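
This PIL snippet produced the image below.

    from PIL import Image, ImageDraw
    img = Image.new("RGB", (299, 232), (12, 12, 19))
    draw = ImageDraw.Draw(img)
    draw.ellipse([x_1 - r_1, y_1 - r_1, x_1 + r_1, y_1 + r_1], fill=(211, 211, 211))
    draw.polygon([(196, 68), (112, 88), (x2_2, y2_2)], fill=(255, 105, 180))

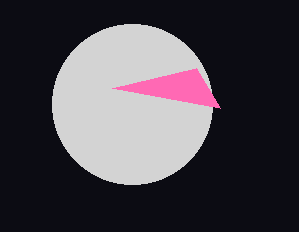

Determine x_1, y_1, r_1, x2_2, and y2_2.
x_1 = 132
y_1 = 104
r_1 = 80
x2_2 = 220
y2_2 = 108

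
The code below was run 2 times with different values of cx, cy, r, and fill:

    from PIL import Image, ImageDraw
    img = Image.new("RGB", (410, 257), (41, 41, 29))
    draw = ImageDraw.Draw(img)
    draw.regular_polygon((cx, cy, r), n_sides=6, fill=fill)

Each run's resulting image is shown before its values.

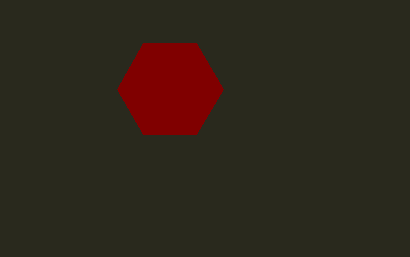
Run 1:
cx = 170, cy = 89, r = 53, fill = 'maroon'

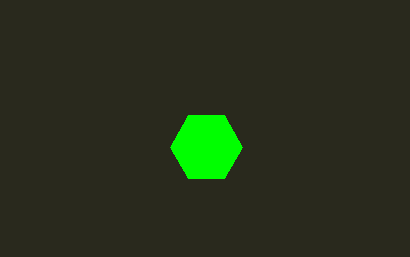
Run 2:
cx = 206, cy = 147, r = 36, fill = 'lime'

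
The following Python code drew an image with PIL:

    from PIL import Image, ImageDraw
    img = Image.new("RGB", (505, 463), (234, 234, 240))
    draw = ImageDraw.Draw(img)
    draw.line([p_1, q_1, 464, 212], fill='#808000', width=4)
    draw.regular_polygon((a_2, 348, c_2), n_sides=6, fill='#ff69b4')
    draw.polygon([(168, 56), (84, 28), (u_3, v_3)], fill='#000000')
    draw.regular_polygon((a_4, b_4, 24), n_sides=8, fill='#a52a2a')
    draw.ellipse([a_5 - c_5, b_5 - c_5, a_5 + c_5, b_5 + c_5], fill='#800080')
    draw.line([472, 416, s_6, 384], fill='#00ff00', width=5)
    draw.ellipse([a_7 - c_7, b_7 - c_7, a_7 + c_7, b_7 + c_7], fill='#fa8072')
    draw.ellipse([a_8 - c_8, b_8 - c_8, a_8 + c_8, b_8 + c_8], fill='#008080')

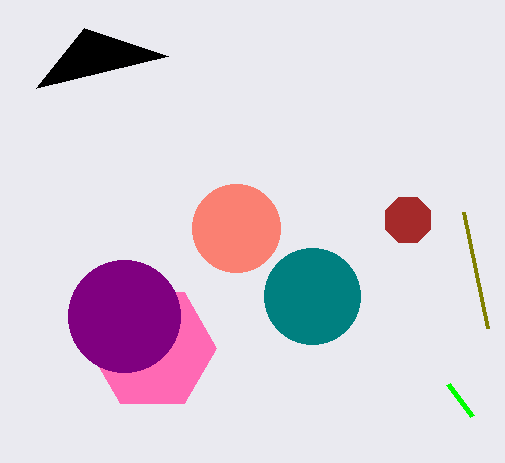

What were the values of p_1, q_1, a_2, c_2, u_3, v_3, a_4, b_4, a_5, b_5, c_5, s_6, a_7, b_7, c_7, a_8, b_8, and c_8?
p_1 = 488, q_1 = 328, a_2 = 152, c_2 = 64, u_3 = 36, v_3 = 88, a_4 = 408, b_4 = 220, a_5 = 124, b_5 = 316, c_5 = 56, s_6 = 448, a_7 = 236, b_7 = 228, c_7 = 44, a_8 = 312, b_8 = 296, c_8 = 48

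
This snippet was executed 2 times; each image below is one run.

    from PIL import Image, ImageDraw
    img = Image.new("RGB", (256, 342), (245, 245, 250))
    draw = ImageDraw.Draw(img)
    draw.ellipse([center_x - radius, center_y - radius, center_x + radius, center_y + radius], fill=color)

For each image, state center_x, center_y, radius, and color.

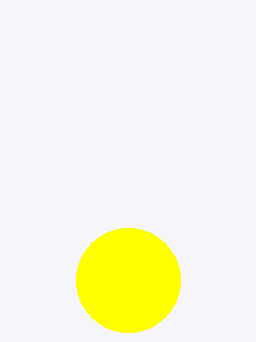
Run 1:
center_x = 128
center_y = 280
radius = 52
color = 'yellow'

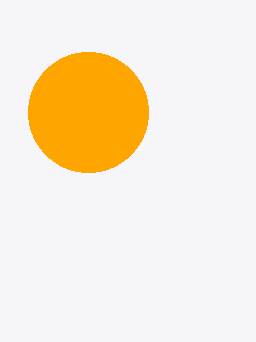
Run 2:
center_x = 88
center_y = 112
radius = 60
color = 'orange'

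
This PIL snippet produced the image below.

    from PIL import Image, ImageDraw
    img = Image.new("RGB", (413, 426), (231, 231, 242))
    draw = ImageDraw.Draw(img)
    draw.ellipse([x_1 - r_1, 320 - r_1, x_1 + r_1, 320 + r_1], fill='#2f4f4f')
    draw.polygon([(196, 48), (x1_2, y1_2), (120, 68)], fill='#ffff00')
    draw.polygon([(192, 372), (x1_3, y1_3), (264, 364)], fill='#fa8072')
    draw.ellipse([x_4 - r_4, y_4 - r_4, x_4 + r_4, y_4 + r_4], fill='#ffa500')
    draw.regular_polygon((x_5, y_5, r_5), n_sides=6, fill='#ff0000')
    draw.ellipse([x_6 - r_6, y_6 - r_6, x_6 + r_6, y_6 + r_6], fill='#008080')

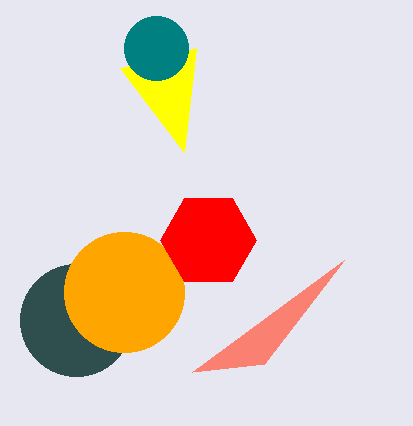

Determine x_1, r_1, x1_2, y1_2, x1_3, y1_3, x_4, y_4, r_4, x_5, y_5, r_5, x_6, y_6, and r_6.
x_1 = 76; r_1 = 56; x1_2 = 184; y1_2 = 152; x1_3 = 344; y1_3 = 260; x_4 = 124; y_4 = 292; r_4 = 60; x_5 = 208; y_5 = 240; r_5 = 48; x_6 = 156; y_6 = 48; r_6 = 32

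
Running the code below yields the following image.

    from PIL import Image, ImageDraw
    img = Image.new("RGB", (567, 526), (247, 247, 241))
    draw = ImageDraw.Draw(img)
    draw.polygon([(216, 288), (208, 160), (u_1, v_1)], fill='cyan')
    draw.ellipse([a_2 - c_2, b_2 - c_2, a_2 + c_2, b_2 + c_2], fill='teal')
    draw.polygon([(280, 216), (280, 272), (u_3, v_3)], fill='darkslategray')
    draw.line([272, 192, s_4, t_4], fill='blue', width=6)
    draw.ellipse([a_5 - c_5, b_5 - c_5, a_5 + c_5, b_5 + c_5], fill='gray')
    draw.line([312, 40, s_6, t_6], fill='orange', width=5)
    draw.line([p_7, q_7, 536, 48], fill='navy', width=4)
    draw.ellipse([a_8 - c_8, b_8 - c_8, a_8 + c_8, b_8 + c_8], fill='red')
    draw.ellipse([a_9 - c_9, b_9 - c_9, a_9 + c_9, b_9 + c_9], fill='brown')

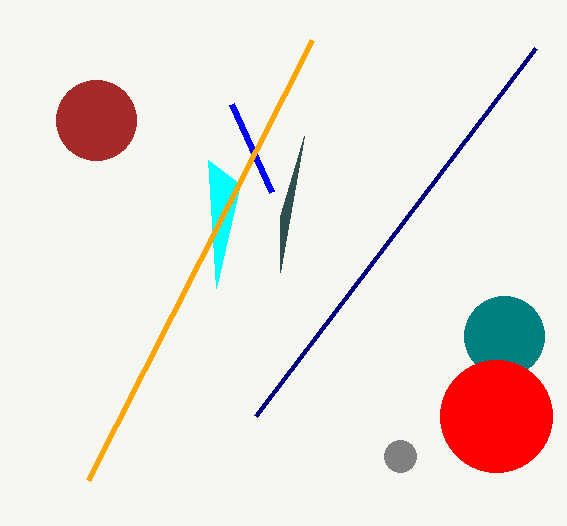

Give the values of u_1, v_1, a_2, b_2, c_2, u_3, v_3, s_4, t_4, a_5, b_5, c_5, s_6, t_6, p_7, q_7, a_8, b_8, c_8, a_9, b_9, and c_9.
u_1 = 240, v_1 = 184, a_2 = 504, b_2 = 336, c_2 = 40, u_3 = 304, v_3 = 136, s_4 = 232, t_4 = 104, a_5 = 400, b_5 = 456, c_5 = 16, s_6 = 88, t_6 = 480, p_7 = 256, q_7 = 416, a_8 = 496, b_8 = 416, c_8 = 56, a_9 = 96, b_9 = 120, c_9 = 40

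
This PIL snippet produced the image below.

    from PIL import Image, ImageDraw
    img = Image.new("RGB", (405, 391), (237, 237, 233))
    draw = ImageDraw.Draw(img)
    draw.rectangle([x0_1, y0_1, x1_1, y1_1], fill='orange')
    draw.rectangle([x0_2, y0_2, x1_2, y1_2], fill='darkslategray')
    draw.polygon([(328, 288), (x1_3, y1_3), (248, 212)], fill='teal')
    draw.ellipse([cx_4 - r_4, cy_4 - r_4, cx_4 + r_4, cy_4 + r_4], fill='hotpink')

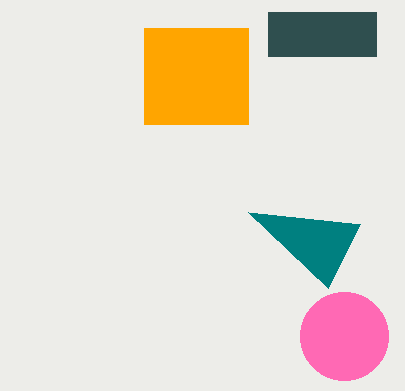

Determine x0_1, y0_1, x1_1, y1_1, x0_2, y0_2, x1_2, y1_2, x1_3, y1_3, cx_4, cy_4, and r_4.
x0_1 = 144
y0_1 = 28
x1_1 = 248
y1_1 = 124
x0_2 = 268
y0_2 = 12
x1_2 = 376
y1_2 = 56
x1_3 = 360
y1_3 = 224
cx_4 = 344
cy_4 = 336
r_4 = 44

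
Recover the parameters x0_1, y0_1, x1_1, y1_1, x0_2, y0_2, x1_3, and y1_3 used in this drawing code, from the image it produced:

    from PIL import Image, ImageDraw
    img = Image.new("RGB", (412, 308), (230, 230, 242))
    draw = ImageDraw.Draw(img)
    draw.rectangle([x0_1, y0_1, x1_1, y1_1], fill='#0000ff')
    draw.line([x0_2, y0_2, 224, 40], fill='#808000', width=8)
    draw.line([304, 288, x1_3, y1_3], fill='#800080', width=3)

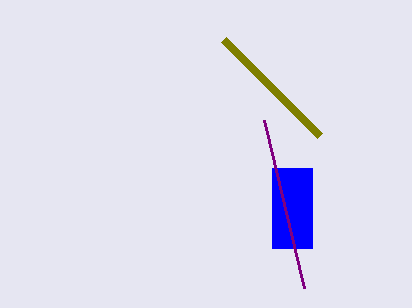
x0_1 = 272
y0_1 = 168
x1_1 = 312
y1_1 = 248
x0_2 = 320
y0_2 = 136
x1_3 = 264
y1_3 = 120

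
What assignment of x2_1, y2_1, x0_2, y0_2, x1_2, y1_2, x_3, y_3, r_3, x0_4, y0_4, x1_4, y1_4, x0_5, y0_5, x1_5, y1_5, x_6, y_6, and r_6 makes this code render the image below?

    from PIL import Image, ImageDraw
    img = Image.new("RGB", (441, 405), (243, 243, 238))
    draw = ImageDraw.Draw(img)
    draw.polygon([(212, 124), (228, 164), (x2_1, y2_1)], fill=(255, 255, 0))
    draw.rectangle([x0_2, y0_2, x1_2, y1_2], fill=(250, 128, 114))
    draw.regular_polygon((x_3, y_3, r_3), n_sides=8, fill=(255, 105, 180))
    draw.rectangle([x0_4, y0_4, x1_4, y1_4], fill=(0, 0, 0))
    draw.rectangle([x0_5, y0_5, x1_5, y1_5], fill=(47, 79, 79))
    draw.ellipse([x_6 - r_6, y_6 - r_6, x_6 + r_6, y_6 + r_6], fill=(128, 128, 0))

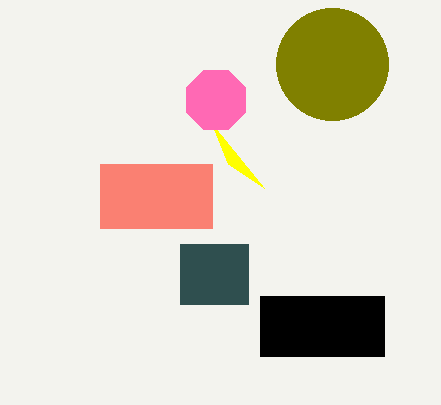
x2_1 = 264; y2_1 = 188; x0_2 = 100; y0_2 = 164; x1_2 = 212; y1_2 = 228; x_3 = 216; y_3 = 100; r_3 = 32; x0_4 = 260; y0_4 = 296; x1_4 = 384; y1_4 = 356; x0_5 = 180; y0_5 = 244; x1_5 = 248; y1_5 = 304; x_6 = 332; y_6 = 64; r_6 = 56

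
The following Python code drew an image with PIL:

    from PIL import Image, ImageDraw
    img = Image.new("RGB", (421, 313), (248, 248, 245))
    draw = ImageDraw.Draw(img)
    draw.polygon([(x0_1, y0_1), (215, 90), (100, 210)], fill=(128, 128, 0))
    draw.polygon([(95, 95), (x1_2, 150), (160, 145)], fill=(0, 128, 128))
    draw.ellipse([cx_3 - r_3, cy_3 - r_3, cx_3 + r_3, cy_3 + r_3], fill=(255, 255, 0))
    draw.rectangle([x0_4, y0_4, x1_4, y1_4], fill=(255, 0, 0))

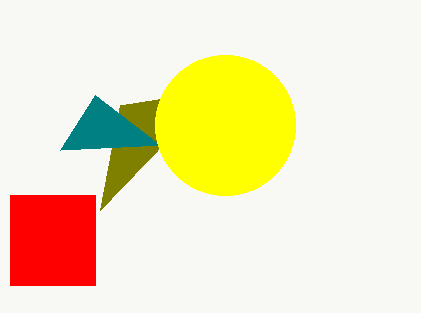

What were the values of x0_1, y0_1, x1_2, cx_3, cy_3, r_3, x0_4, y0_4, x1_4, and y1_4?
x0_1 = 120; y0_1 = 105; x1_2 = 60; cx_3 = 225; cy_3 = 125; r_3 = 70; x0_4 = 10; y0_4 = 195; x1_4 = 95; y1_4 = 285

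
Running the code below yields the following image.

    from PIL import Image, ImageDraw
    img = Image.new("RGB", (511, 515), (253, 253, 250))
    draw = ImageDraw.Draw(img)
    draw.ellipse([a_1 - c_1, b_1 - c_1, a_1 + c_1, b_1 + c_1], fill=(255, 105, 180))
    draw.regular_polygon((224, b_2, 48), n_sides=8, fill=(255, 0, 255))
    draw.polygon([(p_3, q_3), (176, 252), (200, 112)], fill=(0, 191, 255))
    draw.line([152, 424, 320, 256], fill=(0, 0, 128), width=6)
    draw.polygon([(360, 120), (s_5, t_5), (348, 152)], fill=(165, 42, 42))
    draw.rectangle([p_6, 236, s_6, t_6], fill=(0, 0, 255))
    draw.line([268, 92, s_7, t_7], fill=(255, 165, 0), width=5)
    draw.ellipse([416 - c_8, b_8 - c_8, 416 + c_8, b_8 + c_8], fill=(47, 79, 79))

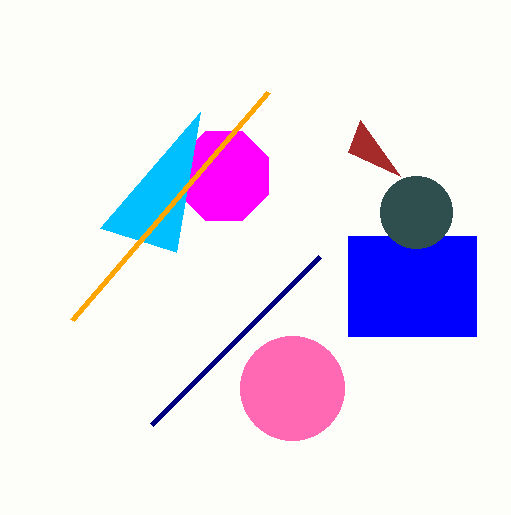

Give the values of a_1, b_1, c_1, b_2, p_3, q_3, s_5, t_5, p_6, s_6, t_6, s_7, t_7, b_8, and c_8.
a_1 = 292, b_1 = 388, c_1 = 52, b_2 = 176, p_3 = 100, q_3 = 228, s_5 = 400, t_5 = 176, p_6 = 348, s_6 = 476, t_6 = 336, s_7 = 72, t_7 = 320, b_8 = 212, c_8 = 36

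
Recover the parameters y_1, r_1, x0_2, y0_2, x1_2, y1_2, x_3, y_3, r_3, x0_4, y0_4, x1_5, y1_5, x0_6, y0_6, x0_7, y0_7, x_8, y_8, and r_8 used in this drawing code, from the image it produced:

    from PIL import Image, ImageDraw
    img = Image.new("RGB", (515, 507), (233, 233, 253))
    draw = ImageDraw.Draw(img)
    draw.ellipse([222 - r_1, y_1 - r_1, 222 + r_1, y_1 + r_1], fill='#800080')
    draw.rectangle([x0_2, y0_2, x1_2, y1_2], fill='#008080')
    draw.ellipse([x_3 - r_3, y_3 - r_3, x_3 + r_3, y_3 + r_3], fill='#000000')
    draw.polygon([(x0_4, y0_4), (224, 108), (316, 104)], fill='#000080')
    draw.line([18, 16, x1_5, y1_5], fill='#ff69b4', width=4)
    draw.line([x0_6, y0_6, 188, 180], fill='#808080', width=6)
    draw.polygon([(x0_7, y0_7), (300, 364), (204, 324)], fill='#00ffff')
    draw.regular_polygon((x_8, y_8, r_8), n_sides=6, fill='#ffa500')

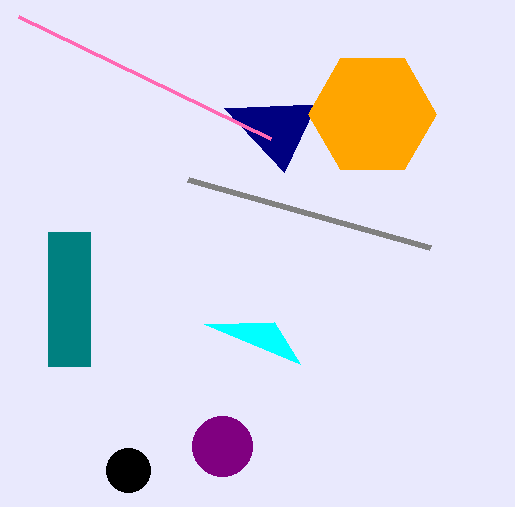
y_1 = 446
r_1 = 30
x0_2 = 48
y0_2 = 232
x1_2 = 90
y1_2 = 366
x_3 = 128
y_3 = 470
r_3 = 22
x0_4 = 284
y0_4 = 172
x1_5 = 270
y1_5 = 138
x0_6 = 430
y0_6 = 248
x0_7 = 274
y0_7 = 322
x_8 = 372
y_8 = 114
r_8 = 64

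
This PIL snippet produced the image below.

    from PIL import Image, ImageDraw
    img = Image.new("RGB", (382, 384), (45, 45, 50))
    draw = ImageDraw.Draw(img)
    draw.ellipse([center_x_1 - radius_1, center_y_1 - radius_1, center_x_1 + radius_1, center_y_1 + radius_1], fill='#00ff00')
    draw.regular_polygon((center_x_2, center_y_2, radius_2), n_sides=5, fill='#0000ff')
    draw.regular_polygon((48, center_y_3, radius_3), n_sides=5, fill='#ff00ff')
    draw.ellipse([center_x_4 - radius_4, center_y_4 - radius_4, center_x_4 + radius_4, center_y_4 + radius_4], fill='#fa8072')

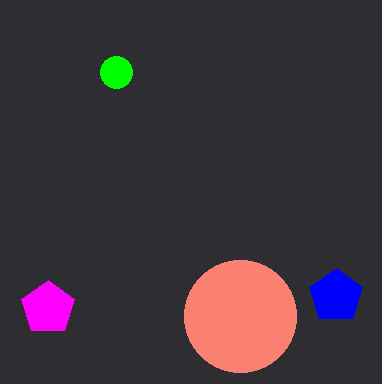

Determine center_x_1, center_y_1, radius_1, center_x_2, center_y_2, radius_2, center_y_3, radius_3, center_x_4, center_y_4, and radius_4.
center_x_1 = 116; center_y_1 = 72; radius_1 = 16; center_x_2 = 336; center_y_2 = 296; radius_2 = 28; center_y_3 = 308; radius_3 = 28; center_x_4 = 240; center_y_4 = 316; radius_4 = 56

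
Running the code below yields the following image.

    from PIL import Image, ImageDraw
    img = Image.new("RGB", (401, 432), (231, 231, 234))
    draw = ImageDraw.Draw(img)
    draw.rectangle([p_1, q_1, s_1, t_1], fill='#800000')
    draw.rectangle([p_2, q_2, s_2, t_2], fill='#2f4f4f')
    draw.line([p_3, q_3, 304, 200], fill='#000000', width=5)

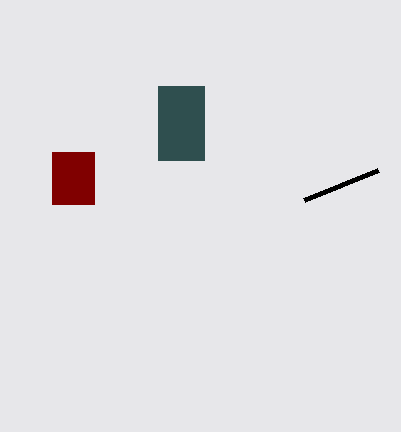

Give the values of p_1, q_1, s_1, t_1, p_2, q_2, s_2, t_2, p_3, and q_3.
p_1 = 52; q_1 = 152; s_1 = 94; t_1 = 204; p_2 = 158; q_2 = 86; s_2 = 204; t_2 = 160; p_3 = 378; q_3 = 170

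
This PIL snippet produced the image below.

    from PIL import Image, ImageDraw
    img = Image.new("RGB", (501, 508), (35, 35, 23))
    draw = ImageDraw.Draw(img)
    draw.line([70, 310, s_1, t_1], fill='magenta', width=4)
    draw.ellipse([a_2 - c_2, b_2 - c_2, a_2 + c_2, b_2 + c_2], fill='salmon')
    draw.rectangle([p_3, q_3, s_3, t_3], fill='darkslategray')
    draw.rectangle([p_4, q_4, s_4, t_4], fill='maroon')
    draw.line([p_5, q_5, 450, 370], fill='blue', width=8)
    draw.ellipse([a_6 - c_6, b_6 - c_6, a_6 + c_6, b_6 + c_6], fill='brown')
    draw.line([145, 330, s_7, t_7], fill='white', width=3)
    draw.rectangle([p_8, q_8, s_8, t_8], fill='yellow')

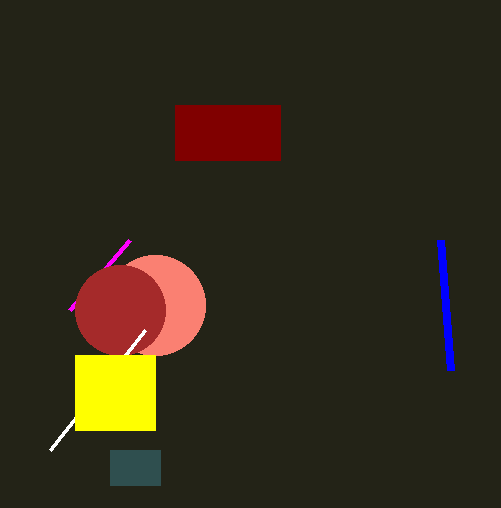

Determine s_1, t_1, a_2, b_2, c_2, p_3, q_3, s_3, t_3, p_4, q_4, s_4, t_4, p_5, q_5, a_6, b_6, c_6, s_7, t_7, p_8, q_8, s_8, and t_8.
s_1 = 130, t_1 = 240, a_2 = 155, b_2 = 305, c_2 = 50, p_3 = 110, q_3 = 450, s_3 = 160, t_3 = 485, p_4 = 175, q_4 = 105, s_4 = 280, t_4 = 160, p_5 = 440, q_5 = 240, a_6 = 120, b_6 = 310, c_6 = 45, s_7 = 50, t_7 = 450, p_8 = 75, q_8 = 355, s_8 = 155, t_8 = 430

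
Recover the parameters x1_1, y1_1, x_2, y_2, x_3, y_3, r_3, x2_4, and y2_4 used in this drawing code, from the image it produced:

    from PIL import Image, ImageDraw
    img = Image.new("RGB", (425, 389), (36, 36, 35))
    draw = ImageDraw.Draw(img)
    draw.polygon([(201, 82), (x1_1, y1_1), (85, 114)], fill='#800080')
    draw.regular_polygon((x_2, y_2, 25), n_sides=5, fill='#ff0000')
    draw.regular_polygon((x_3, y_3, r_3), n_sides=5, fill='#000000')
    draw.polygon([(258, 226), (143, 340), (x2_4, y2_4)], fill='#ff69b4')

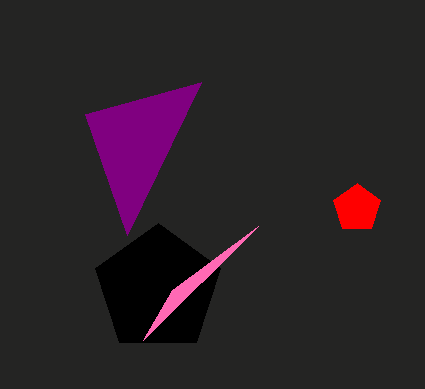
x1_1 = 127, y1_1 = 235, x_2 = 357, y_2 = 208, x_3 = 158, y_3 = 289, r_3 = 66, x2_4 = 172, y2_4 = 290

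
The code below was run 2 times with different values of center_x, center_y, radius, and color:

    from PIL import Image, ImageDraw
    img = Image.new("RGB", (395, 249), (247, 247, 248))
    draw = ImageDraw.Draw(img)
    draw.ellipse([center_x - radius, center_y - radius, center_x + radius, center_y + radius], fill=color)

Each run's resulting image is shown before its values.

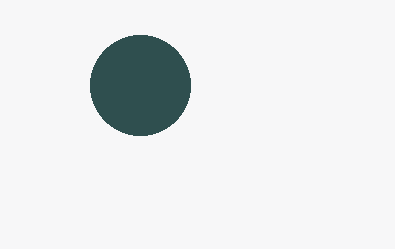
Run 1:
center_x = 140
center_y = 85
radius = 50
color = 'darkslategray'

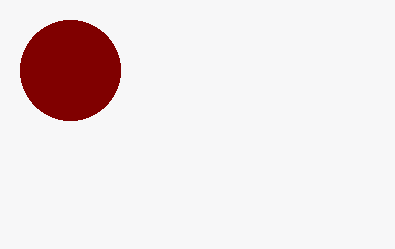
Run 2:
center_x = 70; center_y = 70; radius = 50; color = 'maroon'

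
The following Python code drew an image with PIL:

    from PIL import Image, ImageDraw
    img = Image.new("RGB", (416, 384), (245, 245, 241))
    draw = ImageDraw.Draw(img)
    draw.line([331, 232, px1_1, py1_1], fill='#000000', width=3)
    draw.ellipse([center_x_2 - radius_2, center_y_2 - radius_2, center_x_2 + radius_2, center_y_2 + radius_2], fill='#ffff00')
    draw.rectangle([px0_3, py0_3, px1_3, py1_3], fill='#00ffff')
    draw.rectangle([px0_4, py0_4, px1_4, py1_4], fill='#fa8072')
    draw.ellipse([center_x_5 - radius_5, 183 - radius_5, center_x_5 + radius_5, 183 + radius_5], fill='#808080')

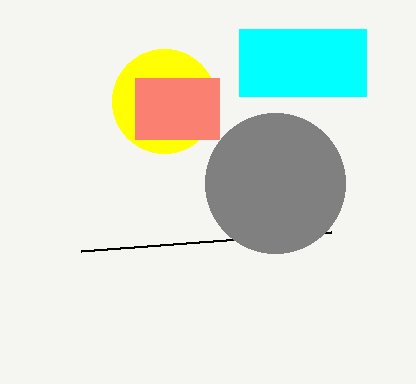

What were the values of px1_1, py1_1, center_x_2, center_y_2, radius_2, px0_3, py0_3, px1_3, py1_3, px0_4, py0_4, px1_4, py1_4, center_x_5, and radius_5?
px1_1 = 81, py1_1 = 251, center_x_2 = 164, center_y_2 = 101, radius_2 = 52, px0_3 = 239, py0_3 = 29, px1_3 = 366, py1_3 = 96, px0_4 = 135, py0_4 = 78, px1_4 = 219, py1_4 = 139, center_x_5 = 275, radius_5 = 70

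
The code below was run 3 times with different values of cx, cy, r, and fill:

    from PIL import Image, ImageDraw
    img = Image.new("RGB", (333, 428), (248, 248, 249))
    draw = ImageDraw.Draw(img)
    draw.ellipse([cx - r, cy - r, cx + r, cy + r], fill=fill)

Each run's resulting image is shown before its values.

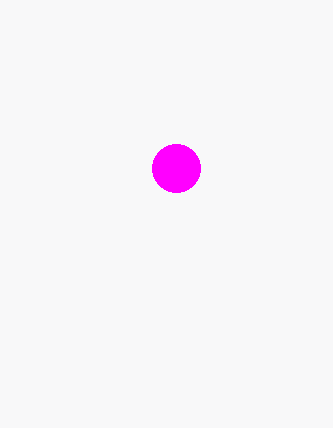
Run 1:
cx = 176
cy = 168
r = 24
fill = 'magenta'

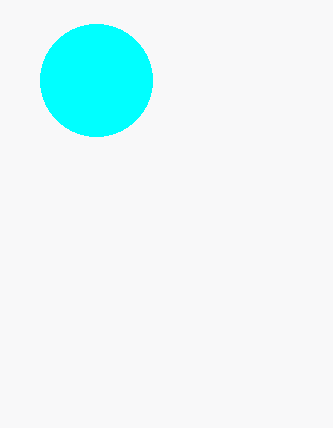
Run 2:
cx = 96, cy = 80, r = 56, fill = 'cyan'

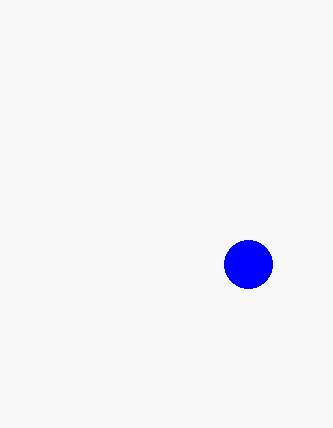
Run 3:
cx = 248, cy = 264, r = 24, fill = 'blue'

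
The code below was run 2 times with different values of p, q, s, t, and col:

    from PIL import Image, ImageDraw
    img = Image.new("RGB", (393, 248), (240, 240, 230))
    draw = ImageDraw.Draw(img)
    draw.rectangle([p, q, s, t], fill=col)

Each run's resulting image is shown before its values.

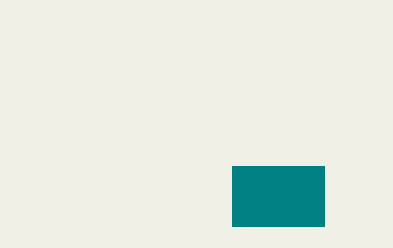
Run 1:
p = 232
q = 166
s = 324
t = 226
col = 'teal'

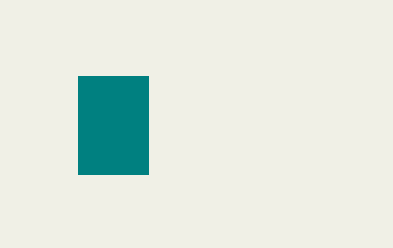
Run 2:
p = 78
q = 76
s = 148
t = 174
col = 'teal'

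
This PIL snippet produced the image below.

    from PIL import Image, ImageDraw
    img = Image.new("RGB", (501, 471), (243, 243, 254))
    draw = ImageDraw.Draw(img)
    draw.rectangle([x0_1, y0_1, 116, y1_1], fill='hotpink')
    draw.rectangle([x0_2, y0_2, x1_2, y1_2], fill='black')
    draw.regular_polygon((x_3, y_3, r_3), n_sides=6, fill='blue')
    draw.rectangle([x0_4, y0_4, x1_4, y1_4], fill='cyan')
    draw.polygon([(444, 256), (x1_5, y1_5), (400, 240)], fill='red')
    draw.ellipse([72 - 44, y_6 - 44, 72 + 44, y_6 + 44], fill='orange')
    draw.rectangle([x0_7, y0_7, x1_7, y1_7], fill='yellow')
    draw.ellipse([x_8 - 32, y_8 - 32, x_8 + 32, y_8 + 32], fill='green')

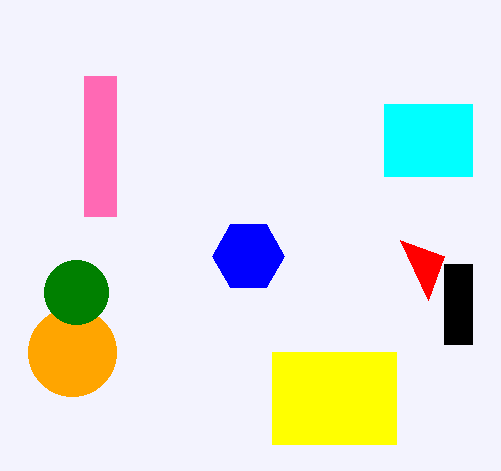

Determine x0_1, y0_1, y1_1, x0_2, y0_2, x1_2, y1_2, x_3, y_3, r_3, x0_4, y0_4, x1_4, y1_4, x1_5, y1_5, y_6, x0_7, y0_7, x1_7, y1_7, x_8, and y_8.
x0_1 = 84; y0_1 = 76; y1_1 = 216; x0_2 = 444; y0_2 = 264; x1_2 = 472; y1_2 = 344; x_3 = 248; y_3 = 256; r_3 = 36; x0_4 = 384; y0_4 = 104; x1_4 = 472; y1_4 = 176; x1_5 = 428; y1_5 = 300; y_6 = 352; x0_7 = 272; y0_7 = 352; x1_7 = 396; y1_7 = 444; x_8 = 76; y_8 = 292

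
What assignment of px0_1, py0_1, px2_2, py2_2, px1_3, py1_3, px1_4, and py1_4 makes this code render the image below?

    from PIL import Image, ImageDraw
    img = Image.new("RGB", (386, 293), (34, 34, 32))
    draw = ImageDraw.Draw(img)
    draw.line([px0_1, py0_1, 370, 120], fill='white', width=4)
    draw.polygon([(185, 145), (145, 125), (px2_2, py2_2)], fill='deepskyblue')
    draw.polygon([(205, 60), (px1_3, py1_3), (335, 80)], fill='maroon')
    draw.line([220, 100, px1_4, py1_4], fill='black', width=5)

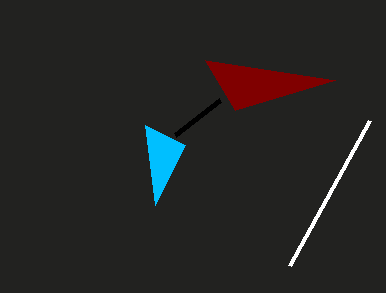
px0_1 = 290, py0_1 = 265, px2_2 = 155, py2_2 = 205, px1_3 = 235, py1_3 = 110, px1_4 = 175, py1_4 = 135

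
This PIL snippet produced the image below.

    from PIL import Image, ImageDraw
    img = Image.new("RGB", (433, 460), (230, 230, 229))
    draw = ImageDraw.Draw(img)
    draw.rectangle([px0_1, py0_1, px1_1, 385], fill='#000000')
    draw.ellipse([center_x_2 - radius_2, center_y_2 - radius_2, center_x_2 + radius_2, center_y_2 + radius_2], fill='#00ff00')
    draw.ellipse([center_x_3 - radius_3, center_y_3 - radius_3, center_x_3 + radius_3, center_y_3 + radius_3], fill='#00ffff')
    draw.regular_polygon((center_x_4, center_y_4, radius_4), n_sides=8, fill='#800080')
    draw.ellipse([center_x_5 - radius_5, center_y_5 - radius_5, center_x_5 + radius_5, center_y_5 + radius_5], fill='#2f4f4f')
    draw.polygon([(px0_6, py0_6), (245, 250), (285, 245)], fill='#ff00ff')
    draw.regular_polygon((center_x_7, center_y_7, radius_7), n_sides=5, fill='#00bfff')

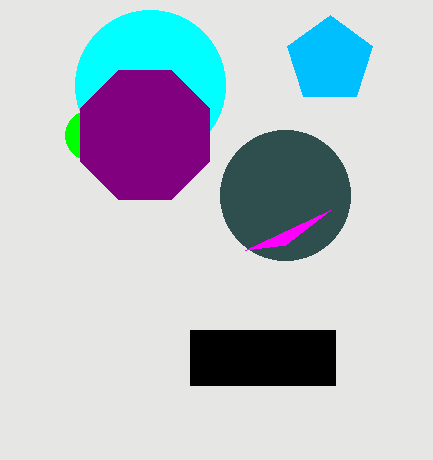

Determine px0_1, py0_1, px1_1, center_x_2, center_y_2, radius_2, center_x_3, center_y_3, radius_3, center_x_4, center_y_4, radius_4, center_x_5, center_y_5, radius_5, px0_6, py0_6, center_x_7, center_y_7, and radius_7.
px0_1 = 190; py0_1 = 330; px1_1 = 335; center_x_2 = 90; center_y_2 = 135; radius_2 = 25; center_x_3 = 150; center_y_3 = 85; radius_3 = 75; center_x_4 = 145; center_y_4 = 135; radius_4 = 70; center_x_5 = 285; center_y_5 = 195; radius_5 = 65; px0_6 = 330; py0_6 = 210; center_x_7 = 330; center_y_7 = 60; radius_7 = 45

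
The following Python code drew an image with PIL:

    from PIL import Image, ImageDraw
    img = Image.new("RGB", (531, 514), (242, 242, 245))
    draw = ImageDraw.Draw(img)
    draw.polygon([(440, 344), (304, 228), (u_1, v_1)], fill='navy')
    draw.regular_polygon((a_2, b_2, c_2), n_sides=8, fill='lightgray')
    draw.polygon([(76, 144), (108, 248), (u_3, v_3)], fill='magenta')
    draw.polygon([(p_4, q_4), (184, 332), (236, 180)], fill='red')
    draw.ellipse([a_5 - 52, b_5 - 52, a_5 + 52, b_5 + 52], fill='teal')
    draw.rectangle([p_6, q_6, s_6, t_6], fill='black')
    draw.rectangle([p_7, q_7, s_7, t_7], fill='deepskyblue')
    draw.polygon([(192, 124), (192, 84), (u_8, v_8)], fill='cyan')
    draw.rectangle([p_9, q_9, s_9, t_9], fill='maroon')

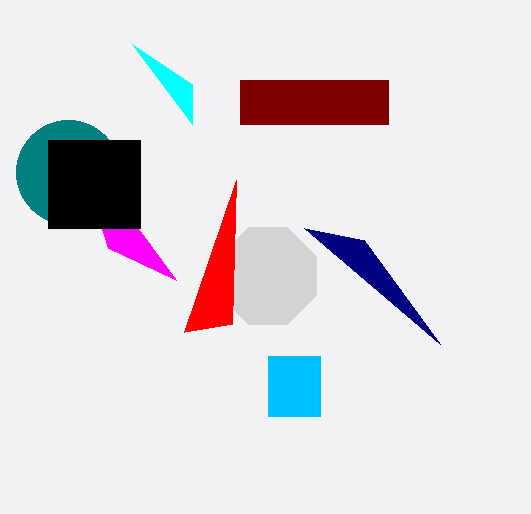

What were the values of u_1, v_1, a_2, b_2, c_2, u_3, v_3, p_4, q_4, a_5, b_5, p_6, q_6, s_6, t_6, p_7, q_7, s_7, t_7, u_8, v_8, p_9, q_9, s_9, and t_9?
u_1 = 364, v_1 = 240, a_2 = 268, b_2 = 276, c_2 = 52, u_3 = 176, v_3 = 280, p_4 = 232, q_4 = 324, a_5 = 68, b_5 = 172, p_6 = 48, q_6 = 140, s_6 = 140, t_6 = 228, p_7 = 268, q_7 = 356, s_7 = 320, t_7 = 416, u_8 = 132, v_8 = 44, p_9 = 240, q_9 = 80, s_9 = 388, t_9 = 124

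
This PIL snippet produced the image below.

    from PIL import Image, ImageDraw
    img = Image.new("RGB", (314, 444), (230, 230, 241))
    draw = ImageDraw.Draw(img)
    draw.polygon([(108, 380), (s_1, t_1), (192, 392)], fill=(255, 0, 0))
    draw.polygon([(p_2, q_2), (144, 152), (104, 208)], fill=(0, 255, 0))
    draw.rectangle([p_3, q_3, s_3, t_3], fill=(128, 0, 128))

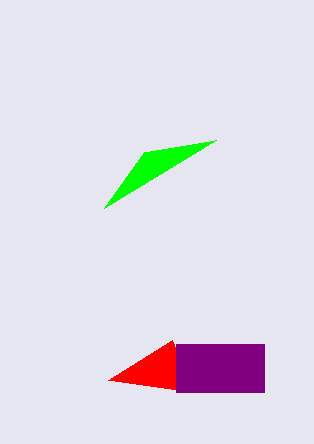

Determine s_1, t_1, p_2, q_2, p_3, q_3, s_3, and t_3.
s_1 = 172, t_1 = 340, p_2 = 216, q_2 = 140, p_3 = 176, q_3 = 344, s_3 = 264, t_3 = 392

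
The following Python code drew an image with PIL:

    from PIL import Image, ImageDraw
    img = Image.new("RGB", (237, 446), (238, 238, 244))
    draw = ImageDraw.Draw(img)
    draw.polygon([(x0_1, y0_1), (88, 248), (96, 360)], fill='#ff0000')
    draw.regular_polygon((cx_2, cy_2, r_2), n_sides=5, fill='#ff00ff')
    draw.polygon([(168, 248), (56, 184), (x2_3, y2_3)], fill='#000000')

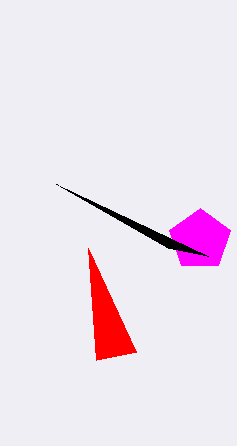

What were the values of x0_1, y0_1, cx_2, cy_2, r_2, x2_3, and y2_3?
x0_1 = 136, y0_1 = 352, cx_2 = 200, cy_2 = 240, r_2 = 32, x2_3 = 208, y2_3 = 256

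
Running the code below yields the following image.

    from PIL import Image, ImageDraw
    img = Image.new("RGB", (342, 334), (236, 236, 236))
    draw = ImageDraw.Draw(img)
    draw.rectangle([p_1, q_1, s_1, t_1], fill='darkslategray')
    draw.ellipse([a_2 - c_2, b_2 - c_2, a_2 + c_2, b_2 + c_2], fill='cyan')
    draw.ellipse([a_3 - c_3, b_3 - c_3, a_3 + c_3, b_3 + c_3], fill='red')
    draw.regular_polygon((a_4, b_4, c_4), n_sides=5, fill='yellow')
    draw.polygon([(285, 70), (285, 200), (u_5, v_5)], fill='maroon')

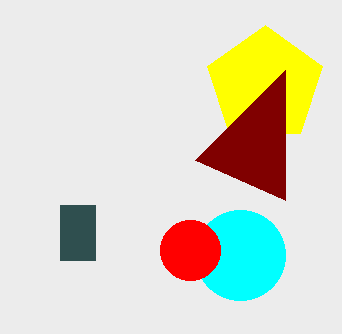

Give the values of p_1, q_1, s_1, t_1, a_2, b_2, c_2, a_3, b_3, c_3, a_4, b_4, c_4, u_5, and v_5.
p_1 = 60; q_1 = 205; s_1 = 95; t_1 = 260; a_2 = 240; b_2 = 255; c_2 = 45; a_3 = 190; b_3 = 250; c_3 = 30; a_4 = 265; b_4 = 85; c_4 = 60; u_5 = 195; v_5 = 160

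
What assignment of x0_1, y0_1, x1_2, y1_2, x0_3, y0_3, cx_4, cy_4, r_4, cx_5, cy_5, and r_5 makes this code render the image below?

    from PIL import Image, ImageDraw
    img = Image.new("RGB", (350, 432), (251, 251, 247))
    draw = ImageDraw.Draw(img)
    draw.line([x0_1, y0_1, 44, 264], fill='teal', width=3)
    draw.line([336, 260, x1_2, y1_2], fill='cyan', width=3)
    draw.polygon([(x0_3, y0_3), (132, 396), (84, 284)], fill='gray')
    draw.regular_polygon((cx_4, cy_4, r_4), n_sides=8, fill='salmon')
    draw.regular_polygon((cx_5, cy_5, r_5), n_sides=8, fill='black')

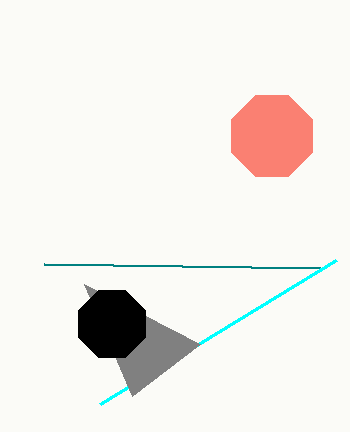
x0_1 = 320
y0_1 = 268
x1_2 = 100
y1_2 = 404
x0_3 = 200
y0_3 = 344
cx_4 = 272
cy_4 = 136
r_4 = 44
cx_5 = 112
cy_5 = 324
r_5 = 36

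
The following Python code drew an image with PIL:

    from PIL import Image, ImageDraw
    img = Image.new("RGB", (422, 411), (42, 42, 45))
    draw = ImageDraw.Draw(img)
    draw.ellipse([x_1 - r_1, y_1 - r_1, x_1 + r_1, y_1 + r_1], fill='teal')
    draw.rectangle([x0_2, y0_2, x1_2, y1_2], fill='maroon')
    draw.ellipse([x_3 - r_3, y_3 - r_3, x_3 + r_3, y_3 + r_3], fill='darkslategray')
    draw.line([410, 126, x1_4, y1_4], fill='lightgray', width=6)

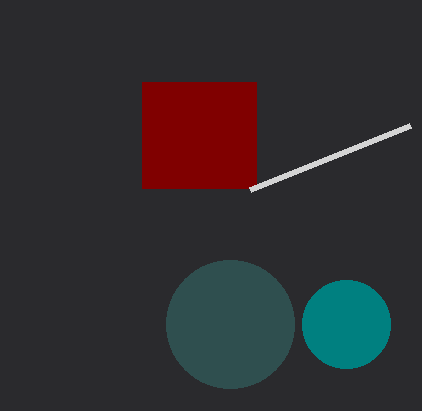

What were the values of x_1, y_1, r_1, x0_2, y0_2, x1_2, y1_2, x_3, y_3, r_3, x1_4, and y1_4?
x_1 = 346; y_1 = 324; r_1 = 44; x0_2 = 142; y0_2 = 82; x1_2 = 256; y1_2 = 188; x_3 = 230; y_3 = 324; r_3 = 64; x1_4 = 250; y1_4 = 190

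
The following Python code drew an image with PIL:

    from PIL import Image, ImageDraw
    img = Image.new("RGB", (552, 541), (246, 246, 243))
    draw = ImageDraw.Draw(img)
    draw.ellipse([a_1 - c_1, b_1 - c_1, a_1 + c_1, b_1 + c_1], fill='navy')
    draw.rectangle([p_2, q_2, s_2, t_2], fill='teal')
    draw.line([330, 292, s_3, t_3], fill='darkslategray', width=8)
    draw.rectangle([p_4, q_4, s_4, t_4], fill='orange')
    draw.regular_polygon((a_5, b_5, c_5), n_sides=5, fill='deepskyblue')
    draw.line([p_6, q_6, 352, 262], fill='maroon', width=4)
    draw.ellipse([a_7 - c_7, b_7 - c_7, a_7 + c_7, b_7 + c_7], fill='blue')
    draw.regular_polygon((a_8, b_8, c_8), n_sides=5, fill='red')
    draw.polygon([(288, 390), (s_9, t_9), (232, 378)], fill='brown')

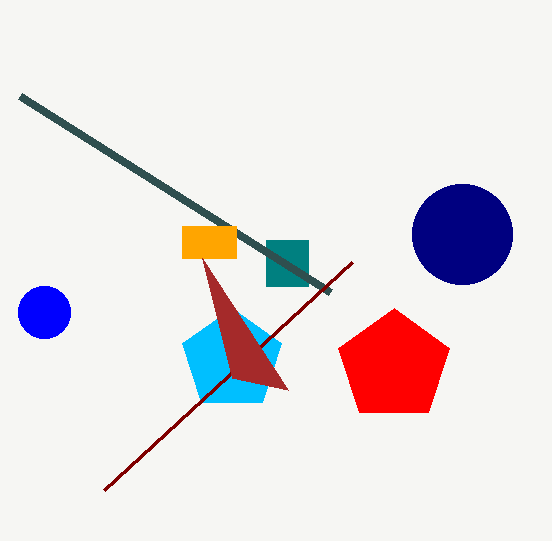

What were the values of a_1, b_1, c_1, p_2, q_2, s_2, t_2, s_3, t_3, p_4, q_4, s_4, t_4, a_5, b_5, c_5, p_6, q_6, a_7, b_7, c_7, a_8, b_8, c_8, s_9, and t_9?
a_1 = 462, b_1 = 234, c_1 = 50, p_2 = 266, q_2 = 240, s_2 = 308, t_2 = 286, s_3 = 20, t_3 = 96, p_4 = 182, q_4 = 226, s_4 = 236, t_4 = 258, a_5 = 232, b_5 = 360, c_5 = 52, p_6 = 104, q_6 = 490, a_7 = 44, b_7 = 312, c_7 = 26, a_8 = 394, b_8 = 366, c_8 = 58, s_9 = 202, t_9 = 258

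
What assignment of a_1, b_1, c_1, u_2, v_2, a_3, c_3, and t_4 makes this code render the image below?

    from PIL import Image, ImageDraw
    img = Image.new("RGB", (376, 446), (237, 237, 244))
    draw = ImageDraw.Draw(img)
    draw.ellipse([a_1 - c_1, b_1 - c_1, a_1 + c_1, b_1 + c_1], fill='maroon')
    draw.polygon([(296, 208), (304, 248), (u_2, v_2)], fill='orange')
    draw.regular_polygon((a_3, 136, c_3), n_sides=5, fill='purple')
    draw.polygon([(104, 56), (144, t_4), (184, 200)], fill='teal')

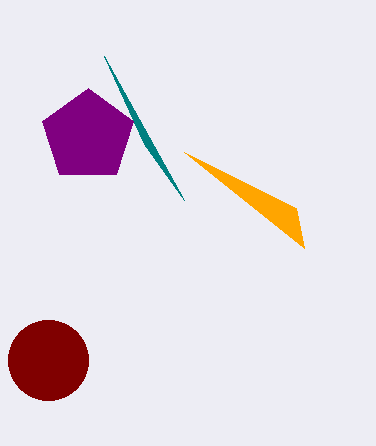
a_1 = 48, b_1 = 360, c_1 = 40, u_2 = 184, v_2 = 152, a_3 = 88, c_3 = 48, t_4 = 144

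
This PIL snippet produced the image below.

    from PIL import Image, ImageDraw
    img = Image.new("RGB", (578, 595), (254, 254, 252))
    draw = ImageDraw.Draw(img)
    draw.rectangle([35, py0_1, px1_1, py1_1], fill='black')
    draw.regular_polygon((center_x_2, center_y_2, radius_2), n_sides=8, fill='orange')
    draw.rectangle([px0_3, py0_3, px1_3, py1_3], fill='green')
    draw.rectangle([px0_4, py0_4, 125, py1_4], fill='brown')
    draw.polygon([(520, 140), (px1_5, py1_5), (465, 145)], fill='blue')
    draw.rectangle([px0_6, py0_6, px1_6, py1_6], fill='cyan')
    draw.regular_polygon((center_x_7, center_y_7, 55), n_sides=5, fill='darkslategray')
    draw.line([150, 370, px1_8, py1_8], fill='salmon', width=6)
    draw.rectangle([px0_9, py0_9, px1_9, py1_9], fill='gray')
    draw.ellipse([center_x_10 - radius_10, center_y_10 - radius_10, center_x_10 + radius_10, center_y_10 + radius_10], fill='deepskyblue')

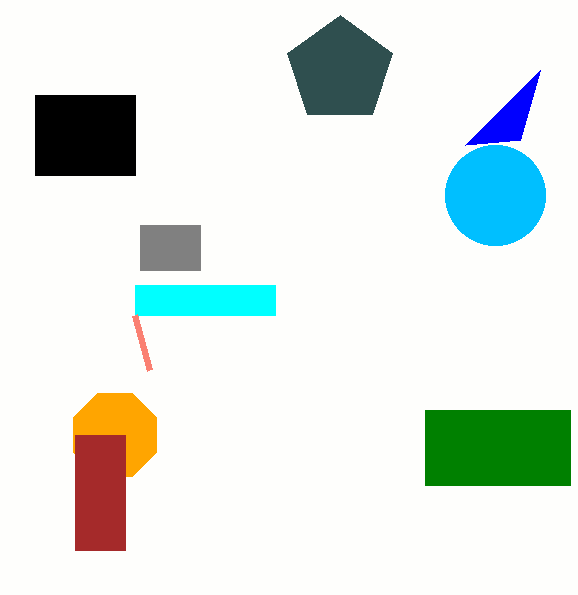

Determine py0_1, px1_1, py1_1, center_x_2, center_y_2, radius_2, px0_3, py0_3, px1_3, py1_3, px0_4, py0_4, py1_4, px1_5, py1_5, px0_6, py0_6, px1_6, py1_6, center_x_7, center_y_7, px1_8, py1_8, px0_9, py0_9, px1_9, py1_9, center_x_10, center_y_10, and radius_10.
py0_1 = 95, px1_1 = 135, py1_1 = 175, center_x_2 = 115, center_y_2 = 435, radius_2 = 45, px0_3 = 425, py0_3 = 410, px1_3 = 570, py1_3 = 485, px0_4 = 75, py0_4 = 435, py1_4 = 550, px1_5 = 540, py1_5 = 70, px0_6 = 135, py0_6 = 285, px1_6 = 275, py1_6 = 315, center_x_7 = 340, center_y_7 = 70, px1_8 = 135, py1_8 = 315, px0_9 = 140, py0_9 = 225, px1_9 = 200, py1_9 = 270, center_x_10 = 495, center_y_10 = 195, radius_10 = 50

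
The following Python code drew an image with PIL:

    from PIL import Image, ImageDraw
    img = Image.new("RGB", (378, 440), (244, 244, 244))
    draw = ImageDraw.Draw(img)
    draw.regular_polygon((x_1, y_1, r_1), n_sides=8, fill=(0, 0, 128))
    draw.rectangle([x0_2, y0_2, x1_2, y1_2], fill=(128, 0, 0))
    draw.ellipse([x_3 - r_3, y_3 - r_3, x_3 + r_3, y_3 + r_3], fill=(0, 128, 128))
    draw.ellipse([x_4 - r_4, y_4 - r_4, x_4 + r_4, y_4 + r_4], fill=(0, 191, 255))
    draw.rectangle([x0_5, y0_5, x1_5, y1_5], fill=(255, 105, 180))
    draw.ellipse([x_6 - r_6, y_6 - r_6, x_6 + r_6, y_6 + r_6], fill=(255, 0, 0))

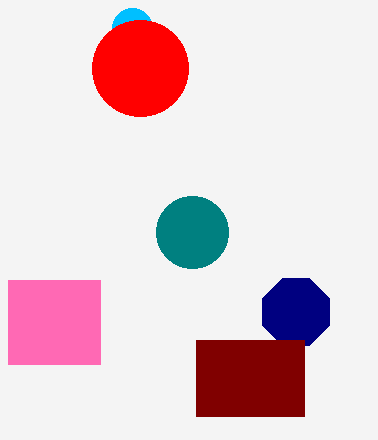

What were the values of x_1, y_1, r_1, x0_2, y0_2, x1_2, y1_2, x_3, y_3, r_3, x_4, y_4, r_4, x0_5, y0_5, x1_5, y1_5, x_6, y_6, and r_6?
x_1 = 296; y_1 = 312; r_1 = 36; x0_2 = 196; y0_2 = 340; x1_2 = 304; y1_2 = 416; x_3 = 192; y_3 = 232; r_3 = 36; x_4 = 132; y_4 = 28; r_4 = 20; x0_5 = 8; y0_5 = 280; x1_5 = 100; y1_5 = 364; x_6 = 140; y_6 = 68; r_6 = 48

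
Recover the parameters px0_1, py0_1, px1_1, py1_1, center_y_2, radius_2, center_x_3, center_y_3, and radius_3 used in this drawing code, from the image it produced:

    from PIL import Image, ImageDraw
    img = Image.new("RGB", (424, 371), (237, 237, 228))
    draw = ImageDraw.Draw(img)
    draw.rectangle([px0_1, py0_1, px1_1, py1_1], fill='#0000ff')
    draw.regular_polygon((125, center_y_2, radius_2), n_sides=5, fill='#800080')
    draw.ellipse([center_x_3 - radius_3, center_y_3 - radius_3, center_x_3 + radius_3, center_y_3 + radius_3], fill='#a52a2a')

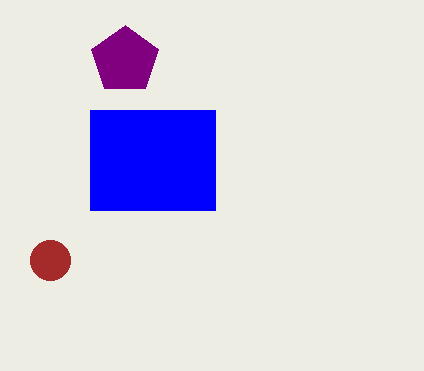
px0_1 = 90, py0_1 = 110, px1_1 = 215, py1_1 = 210, center_y_2 = 60, radius_2 = 35, center_x_3 = 50, center_y_3 = 260, radius_3 = 20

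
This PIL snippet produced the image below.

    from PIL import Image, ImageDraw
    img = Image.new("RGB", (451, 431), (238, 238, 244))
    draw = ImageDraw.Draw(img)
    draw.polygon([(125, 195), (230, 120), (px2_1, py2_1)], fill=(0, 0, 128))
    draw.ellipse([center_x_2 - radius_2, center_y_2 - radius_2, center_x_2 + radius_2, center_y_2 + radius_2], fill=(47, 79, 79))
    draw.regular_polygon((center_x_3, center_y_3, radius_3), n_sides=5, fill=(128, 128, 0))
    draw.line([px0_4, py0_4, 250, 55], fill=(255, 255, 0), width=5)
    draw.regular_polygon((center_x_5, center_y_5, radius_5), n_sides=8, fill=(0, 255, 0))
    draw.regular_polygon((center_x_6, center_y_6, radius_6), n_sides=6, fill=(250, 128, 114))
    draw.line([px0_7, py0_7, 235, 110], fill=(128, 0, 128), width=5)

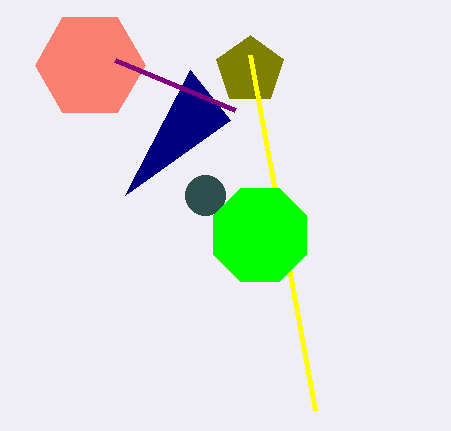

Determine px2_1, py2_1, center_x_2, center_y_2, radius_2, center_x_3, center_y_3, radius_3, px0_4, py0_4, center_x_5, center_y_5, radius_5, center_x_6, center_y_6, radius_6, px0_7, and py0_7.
px2_1 = 190; py2_1 = 70; center_x_2 = 205; center_y_2 = 195; radius_2 = 20; center_x_3 = 250; center_y_3 = 70; radius_3 = 35; px0_4 = 315; py0_4 = 410; center_x_5 = 260; center_y_5 = 235; radius_5 = 50; center_x_6 = 90; center_y_6 = 65; radius_6 = 55; px0_7 = 115; py0_7 = 60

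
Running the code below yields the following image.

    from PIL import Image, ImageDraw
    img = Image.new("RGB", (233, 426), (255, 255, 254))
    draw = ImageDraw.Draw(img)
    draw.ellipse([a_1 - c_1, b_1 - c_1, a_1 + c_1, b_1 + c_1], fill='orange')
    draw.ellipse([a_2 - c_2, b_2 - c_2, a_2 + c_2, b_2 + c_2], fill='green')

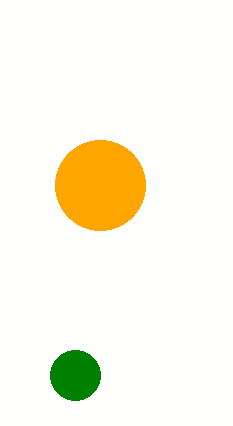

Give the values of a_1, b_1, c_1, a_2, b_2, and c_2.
a_1 = 100, b_1 = 185, c_1 = 45, a_2 = 75, b_2 = 375, c_2 = 25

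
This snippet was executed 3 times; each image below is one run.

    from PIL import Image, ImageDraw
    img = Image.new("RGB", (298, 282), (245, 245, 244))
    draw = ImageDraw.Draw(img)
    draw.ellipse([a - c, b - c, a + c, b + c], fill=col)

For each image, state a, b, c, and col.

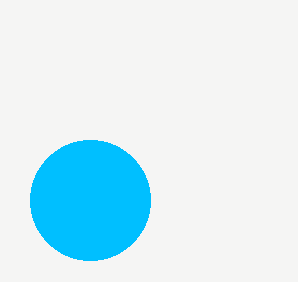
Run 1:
a = 90; b = 200; c = 60; col = 'deepskyblue'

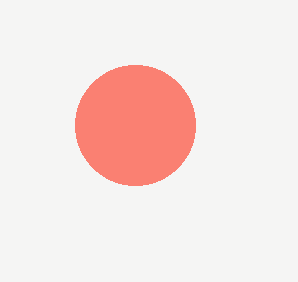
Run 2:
a = 135, b = 125, c = 60, col = 'salmon'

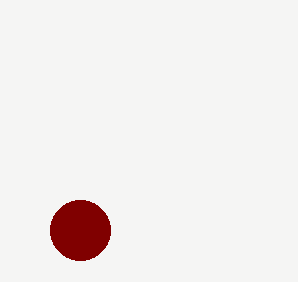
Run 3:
a = 80, b = 230, c = 30, col = 'maroon'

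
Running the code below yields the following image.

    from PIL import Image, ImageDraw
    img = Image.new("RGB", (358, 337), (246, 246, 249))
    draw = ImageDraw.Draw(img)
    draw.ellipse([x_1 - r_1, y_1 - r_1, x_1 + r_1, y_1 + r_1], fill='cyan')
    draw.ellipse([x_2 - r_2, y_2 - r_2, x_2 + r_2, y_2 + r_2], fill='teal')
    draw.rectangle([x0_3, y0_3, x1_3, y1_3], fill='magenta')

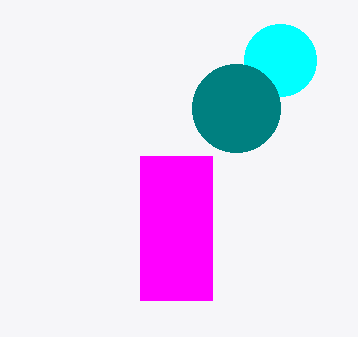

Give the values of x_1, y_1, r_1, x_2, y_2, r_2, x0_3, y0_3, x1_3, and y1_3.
x_1 = 280; y_1 = 60; r_1 = 36; x_2 = 236; y_2 = 108; r_2 = 44; x0_3 = 140; y0_3 = 156; x1_3 = 212; y1_3 = 300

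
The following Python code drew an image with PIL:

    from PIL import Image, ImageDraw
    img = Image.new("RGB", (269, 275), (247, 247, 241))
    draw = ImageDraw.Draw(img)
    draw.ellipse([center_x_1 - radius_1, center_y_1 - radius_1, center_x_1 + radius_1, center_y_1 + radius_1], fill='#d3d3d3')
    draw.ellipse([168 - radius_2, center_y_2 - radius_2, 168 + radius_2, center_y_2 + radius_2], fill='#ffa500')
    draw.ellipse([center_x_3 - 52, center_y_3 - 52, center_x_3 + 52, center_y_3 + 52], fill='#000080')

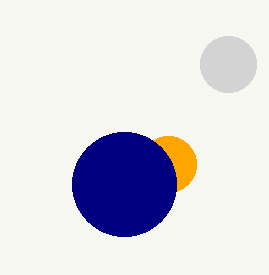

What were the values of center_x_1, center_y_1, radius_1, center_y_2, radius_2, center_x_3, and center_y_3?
center_x_1 = 228, center_y_1 = 64, radius_1 = 28, center_y_2 = 164, radius_2 = 28, center_x_3 = 124, center_y_3 = 184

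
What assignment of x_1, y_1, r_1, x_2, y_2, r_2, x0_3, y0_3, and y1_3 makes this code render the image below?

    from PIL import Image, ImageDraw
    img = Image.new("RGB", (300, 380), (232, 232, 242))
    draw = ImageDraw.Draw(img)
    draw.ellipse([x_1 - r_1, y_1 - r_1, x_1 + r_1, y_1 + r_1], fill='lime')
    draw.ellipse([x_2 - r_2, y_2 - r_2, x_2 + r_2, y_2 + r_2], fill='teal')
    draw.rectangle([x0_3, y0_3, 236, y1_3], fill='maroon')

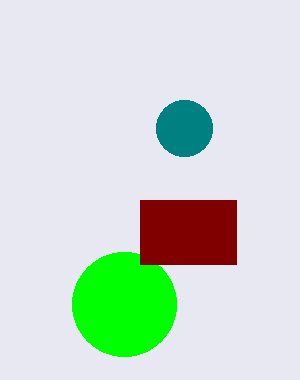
x_1 = 124
y_1 = 304
r_1 = 52
x_2 = 184
y_2 = 128
r_2 = 28
x0_3 = 140
y0_3 = 200
y1_3 = 264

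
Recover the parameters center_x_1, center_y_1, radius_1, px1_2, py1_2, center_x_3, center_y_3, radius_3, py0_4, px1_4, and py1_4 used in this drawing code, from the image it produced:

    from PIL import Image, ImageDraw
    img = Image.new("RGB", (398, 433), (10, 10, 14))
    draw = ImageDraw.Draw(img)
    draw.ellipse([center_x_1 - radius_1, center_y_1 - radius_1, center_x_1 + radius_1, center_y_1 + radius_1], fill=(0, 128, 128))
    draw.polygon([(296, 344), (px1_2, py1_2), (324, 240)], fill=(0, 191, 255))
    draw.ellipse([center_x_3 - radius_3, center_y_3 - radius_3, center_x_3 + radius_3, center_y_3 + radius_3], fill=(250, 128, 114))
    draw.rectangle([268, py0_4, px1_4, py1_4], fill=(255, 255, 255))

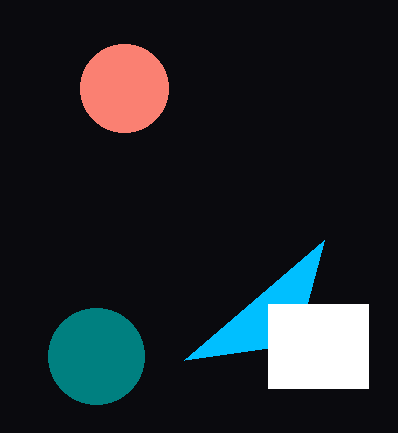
center_x_1 = 96; center_y_1 = 356; radius_1 = 48; px1_2 = 184; py1_2 = 360; center_x_3 = 124; center_y_3 = 88; radius_3 = 44; py0_4 = 304; px1_4 = 368; py1_4 = 388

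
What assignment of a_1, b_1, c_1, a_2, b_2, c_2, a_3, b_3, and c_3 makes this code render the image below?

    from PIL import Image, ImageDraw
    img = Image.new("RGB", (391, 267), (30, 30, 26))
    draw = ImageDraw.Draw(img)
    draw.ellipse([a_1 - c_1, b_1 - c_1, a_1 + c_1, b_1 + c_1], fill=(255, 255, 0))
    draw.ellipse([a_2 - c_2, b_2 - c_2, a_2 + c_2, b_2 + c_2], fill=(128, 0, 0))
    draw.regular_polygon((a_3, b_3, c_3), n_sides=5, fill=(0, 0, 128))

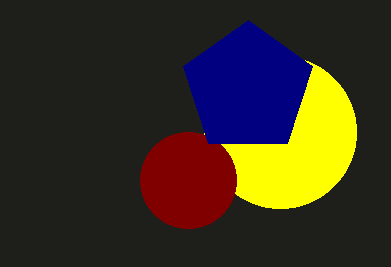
a_1 = 280; b_1 = 132; c_1 = 76; a_2 = 188; b_2 = 180; c_2 = 48; a_3 = 248; b_3 = 88; c_3 = 68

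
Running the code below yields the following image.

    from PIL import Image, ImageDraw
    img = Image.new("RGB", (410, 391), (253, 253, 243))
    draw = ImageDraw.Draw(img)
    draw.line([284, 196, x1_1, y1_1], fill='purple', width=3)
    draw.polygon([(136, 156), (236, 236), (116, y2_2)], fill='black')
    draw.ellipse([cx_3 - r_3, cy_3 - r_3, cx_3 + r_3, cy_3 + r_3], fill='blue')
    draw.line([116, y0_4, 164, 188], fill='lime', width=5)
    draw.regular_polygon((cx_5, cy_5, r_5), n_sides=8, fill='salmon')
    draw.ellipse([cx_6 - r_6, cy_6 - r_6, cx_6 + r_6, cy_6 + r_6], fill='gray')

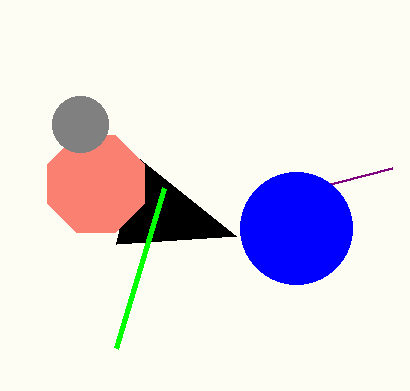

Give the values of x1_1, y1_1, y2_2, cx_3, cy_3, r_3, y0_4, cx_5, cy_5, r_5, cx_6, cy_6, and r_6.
x1_1 = 392; y1_1 = 168; y2_2 = 244; cx_3 = 296; cy_3 = 228; r_3 = 56; y0_4 = 348; cx_5 = 96; cy_5 = 184; r_5 = 52; cx_6 = 80; cy_6 = 124; r_6 = 28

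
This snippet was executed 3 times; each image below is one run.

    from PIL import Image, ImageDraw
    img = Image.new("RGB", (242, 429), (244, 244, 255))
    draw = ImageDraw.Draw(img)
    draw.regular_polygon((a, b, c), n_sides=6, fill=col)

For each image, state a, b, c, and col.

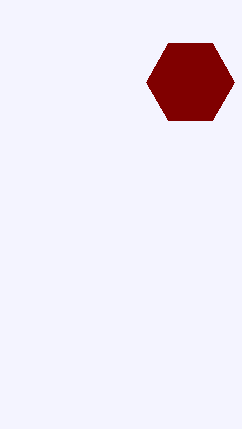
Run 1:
a = 190; b = 82; c = 44; col = 'maroon'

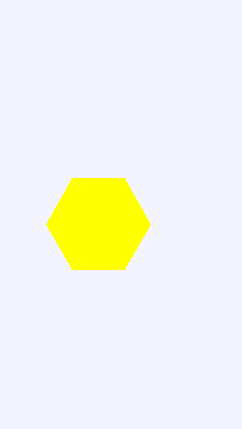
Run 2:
a = 98, b = 224, c = 52, col = 'yellow'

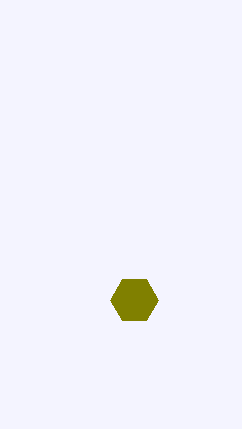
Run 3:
a = 134
b = 300
c = 24
col = 'olive'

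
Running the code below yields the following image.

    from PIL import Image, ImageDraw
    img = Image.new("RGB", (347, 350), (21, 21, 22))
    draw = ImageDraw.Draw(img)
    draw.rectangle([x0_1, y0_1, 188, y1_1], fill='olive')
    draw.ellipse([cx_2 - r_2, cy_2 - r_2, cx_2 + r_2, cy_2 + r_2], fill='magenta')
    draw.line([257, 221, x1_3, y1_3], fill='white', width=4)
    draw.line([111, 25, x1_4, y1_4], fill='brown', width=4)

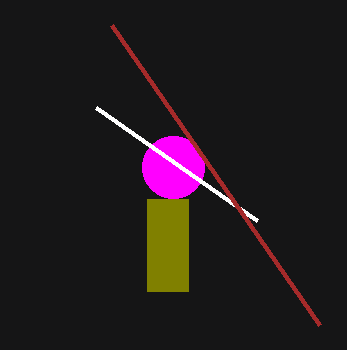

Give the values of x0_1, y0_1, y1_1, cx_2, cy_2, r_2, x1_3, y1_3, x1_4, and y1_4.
x0_1 = 147
y0_1 = 199
y1_1 = 291
cx_2 = 173
cy_2 = 167
r_2 = 31
x1_3 = 96
y1_3 = 108
x1_4 = 319
y1_4 = 325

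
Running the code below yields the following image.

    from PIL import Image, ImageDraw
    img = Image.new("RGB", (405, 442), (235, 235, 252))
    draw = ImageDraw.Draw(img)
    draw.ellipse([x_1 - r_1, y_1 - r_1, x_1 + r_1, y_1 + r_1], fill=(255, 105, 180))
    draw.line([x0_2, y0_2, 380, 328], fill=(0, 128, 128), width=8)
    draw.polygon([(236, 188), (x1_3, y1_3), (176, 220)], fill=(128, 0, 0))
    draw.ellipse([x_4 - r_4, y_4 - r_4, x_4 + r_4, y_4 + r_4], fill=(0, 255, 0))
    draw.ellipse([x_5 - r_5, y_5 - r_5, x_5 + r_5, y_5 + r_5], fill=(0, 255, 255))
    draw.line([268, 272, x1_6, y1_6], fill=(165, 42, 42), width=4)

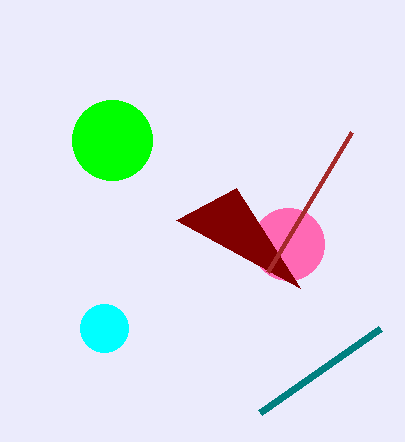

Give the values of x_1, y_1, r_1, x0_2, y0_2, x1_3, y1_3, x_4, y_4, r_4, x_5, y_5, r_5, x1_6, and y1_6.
x_1 = 288, y_1 = 244, r_1 = 36, x0_2 = 260, y0_2 = 412, x1_3 = 300, y1_3 = 288, x_4 = 112, y_4 = 140, r_4 = 40, x_5 = 104, y_5 = 328, r_5 = 24, x1_6 = 352, y1_6 = 132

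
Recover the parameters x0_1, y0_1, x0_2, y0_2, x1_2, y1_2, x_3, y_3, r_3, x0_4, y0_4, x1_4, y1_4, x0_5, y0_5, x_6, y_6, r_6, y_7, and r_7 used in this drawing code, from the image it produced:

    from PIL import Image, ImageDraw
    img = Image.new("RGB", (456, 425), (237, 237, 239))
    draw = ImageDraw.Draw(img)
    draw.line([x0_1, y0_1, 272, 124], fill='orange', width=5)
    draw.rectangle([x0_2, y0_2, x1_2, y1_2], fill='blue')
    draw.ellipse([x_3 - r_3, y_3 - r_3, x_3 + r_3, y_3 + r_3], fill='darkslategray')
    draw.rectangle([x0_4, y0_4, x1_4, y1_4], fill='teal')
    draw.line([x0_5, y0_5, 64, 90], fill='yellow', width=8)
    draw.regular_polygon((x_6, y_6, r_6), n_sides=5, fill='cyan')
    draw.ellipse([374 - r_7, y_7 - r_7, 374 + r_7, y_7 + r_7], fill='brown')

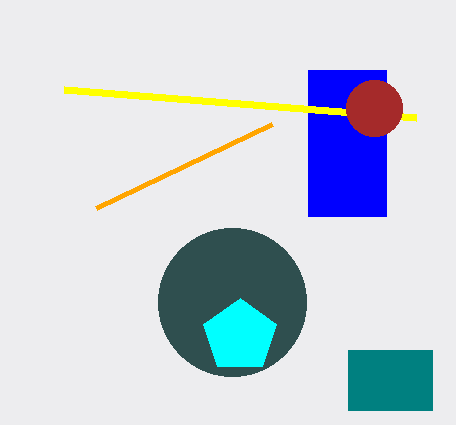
x0_1 = 96; y0_1 = 208; x0_2 = 308; y0_2 = 70; x1_2 = 386; y1_2 = 216; x_3 = 232; y_3 = 302; r_3 = 74; x0_4 = 348; y0_4 = 350; x1_4 = 432; y1_4 = 410; x0_5 = 416; y0_5 = 118; x_6 = 240; y_6 = 336; r_6 = 38; y_7 = 108; r_7 = 28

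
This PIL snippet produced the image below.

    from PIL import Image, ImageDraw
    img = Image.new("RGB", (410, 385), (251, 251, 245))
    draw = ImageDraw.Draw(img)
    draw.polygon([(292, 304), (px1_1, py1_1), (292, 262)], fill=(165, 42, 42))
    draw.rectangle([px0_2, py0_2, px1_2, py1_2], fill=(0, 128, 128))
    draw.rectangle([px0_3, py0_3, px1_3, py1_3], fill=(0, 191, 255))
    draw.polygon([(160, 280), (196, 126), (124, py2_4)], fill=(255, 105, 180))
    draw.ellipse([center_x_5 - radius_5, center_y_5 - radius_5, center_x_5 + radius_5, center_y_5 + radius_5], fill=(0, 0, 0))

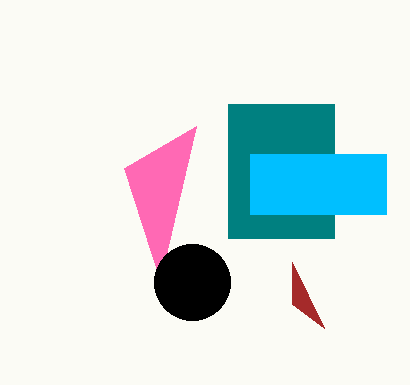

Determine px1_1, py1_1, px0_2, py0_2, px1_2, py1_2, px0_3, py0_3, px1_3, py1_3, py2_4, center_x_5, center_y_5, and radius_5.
px1_1 = 324, py1_1 = 328, px0_2 = 228, py0_2 = 104, px1_2 = 334, py1_2 = 238, px0_3 = 250, py0_3 = 154, px1_3 = 386, py1_3 = 214, py2_4 = 168, center_x_5 = 192, center_y_5 = 282, radius_5 = 38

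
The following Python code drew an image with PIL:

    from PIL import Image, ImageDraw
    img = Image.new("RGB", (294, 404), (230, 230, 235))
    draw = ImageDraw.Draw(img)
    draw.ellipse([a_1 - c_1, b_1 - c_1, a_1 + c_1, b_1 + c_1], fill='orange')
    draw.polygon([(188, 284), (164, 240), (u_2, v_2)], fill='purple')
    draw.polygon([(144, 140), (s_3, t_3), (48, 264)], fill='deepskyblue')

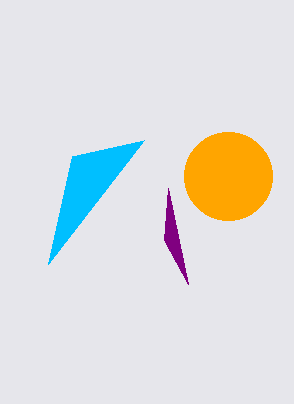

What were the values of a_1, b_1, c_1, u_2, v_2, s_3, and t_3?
a_1 = 228, b_1 = 176, c_1 = 44, u_2 = 168, v_2 = 188, s_3 = 72, t_3 = 156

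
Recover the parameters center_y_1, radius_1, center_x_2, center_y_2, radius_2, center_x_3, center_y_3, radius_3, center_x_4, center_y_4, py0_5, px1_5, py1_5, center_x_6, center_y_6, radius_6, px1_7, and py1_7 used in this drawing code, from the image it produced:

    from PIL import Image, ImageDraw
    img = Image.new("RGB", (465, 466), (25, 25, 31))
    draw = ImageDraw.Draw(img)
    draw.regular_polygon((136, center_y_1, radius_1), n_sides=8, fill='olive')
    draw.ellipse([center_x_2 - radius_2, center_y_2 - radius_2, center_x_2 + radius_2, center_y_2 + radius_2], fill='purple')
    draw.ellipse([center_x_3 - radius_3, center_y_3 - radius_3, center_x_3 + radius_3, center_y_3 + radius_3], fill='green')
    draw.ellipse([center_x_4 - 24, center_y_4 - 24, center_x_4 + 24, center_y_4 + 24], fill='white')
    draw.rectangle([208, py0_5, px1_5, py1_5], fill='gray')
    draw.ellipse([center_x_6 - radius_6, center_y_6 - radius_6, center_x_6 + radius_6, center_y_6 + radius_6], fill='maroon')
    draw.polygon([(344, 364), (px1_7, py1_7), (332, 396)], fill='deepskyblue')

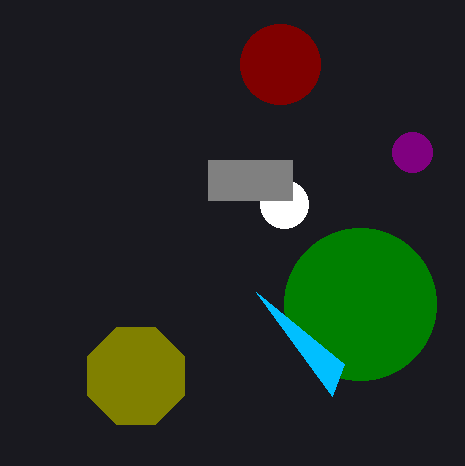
center_y_1 = 376; radius_1 = 52; center_x_2 = 412; center_y_2 = 152; radius_2 = 20; center_x_3 = 360; center_y_3 = 304; radius_3 = 76; center_x_4 = 284; center_y_4 = 204; py0_5 = 160; px1_5 = 292; py1_5 = 200; center_x_6 = 280; center_y_6 = 64; radius_6 = 40; px1_7 = 256; py1_7 = 292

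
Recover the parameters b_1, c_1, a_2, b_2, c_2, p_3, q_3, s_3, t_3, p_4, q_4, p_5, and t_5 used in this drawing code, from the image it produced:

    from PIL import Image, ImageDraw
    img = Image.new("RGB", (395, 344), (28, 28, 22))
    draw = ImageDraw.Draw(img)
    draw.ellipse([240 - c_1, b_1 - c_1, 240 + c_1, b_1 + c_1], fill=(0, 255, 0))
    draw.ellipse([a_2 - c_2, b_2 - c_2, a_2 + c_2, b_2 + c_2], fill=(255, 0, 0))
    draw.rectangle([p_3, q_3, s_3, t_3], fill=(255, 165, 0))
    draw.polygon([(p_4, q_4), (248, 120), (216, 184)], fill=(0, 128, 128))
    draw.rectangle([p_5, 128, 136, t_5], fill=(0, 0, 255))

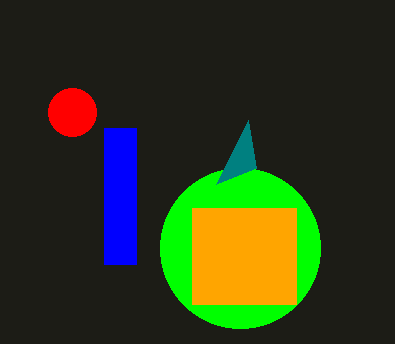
b_1 = 248; c_1 = 80; a_2 = 72; b_2 = 112; c_2 = 24; p_3 = 192; q_3 = 208; s_3 = 296; t_3 = 304; p_4 = 256; q_4 = 168; p_5 = 104; t_5 = 264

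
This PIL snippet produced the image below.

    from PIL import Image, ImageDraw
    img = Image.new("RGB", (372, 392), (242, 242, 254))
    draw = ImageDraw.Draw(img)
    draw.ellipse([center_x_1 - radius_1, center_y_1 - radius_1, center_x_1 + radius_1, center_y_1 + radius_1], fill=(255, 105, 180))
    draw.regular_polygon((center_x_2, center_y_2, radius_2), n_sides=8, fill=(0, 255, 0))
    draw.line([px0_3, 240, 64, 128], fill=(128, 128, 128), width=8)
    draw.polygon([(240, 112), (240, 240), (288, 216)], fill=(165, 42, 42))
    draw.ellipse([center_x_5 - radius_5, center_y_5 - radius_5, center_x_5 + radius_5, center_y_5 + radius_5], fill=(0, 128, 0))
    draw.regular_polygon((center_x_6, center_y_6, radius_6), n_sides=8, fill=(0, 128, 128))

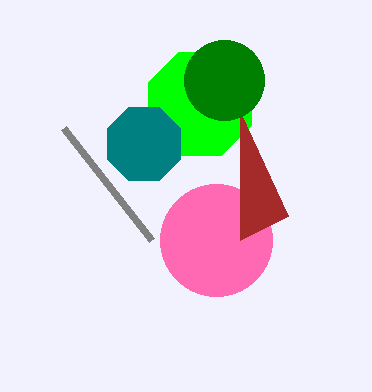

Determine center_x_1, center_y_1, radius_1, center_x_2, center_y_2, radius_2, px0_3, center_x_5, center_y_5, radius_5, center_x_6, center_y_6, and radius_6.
center_x_1 = 216, center_y_1 = 240, radius_1 = 56, center_x_2 = 200, center_y_2 = 104, radius_2 = 56, px0_3 = 152, center_x_5 = 224, center_y_5 = 80, radius_5 = 40, center_x_6 = 144, center_y_6 = 144, radius_6 = 40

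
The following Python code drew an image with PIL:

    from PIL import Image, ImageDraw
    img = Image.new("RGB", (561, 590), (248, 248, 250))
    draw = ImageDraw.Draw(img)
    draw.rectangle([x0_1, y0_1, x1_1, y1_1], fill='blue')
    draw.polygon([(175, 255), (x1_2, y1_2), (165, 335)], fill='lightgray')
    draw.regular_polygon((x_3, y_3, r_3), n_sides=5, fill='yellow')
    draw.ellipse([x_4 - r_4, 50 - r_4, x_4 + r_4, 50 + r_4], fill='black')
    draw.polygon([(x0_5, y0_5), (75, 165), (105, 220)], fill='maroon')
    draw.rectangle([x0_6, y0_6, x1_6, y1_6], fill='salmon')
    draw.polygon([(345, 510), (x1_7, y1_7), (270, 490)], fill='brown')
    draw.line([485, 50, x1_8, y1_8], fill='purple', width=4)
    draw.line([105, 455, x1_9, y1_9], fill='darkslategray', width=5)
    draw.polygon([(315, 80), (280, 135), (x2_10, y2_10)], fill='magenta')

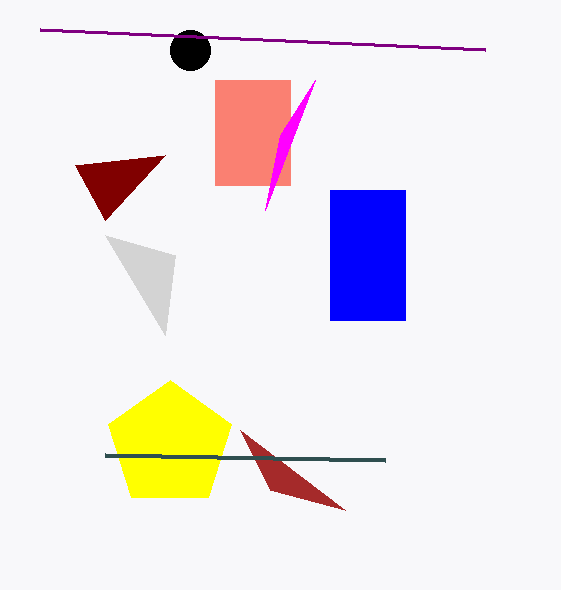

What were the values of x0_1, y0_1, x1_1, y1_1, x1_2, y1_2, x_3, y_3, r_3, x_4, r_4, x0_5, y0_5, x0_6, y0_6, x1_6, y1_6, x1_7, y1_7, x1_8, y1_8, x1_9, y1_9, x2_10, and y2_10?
x0_1 = 330
y0_1 = 190
x1_1 = 405
y1_1 = 320
x1_2 = 105
y1_2 = 235
x_3 = 170
y_3 = 445
r_3 = 65
x_4 = 190
r_4 = 20
x0_5 = 165
y0_5 = 155
x0_6 = 215
y0_6 = 80
x1_6 = 290
y1_6 = 185
x1_7 = 240
y1_7 = 430
x1_8 = 40
y1_8 = 30
x1_9 = 385
y1_9 = 460
x2_10 = 265
y2_10 = 210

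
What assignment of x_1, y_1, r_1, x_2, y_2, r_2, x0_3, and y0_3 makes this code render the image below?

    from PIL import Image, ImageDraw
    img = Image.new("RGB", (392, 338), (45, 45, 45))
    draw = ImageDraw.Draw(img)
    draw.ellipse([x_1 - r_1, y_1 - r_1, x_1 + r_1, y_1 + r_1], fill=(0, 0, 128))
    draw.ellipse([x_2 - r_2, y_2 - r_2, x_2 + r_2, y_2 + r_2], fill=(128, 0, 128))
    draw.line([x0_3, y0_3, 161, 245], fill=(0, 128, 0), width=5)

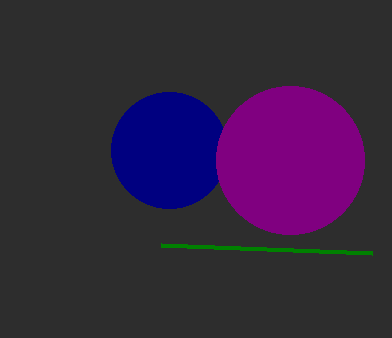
x_1 = 169; y_1 = 150; r_1 = 58; x_2 = 290; y_2 = 160; r_2 = 74; x0_3 = 372; y0_3 = 253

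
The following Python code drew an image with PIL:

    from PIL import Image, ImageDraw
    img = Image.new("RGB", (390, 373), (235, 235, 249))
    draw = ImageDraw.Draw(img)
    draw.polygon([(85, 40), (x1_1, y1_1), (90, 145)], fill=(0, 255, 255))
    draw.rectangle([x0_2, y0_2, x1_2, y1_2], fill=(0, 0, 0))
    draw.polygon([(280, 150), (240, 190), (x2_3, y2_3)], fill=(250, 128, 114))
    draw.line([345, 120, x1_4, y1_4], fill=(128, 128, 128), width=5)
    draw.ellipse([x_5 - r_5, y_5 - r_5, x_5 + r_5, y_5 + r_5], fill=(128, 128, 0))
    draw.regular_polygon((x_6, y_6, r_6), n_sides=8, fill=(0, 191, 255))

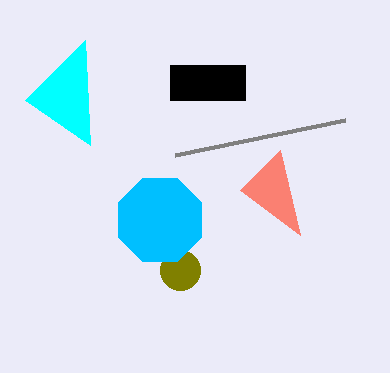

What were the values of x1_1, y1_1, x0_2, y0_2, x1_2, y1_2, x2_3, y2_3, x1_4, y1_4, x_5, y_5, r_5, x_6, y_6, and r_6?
x1_1 = 25
y1_1 = 100
x0_2 = 170
y0_2 = 65
x1_2 = 245
y1_2 = 100
x2_3 = 300
y2_3 = 235
x1_4 = 175
y1_4 = 155
x_5 = 180
y_5 = 270
r_5 = 20
x_6 = 160
y_6 = 220
r_6 = 45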